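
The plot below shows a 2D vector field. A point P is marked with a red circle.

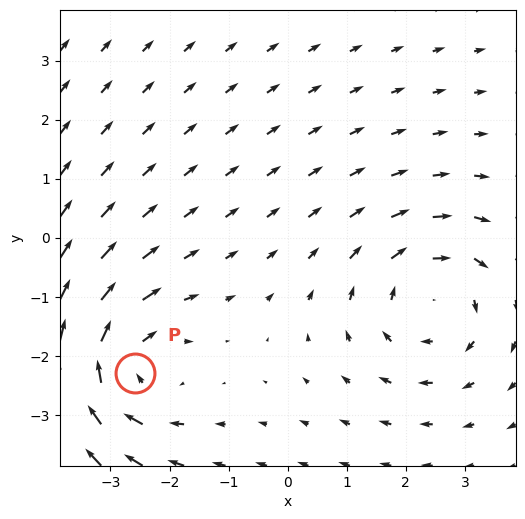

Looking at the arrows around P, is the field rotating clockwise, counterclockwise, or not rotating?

clockwise

Near P at (-2.6, -2.3) the arrows circulate clockwise. The curl (z-component) there is about -4; negative curl means clockwise rotation.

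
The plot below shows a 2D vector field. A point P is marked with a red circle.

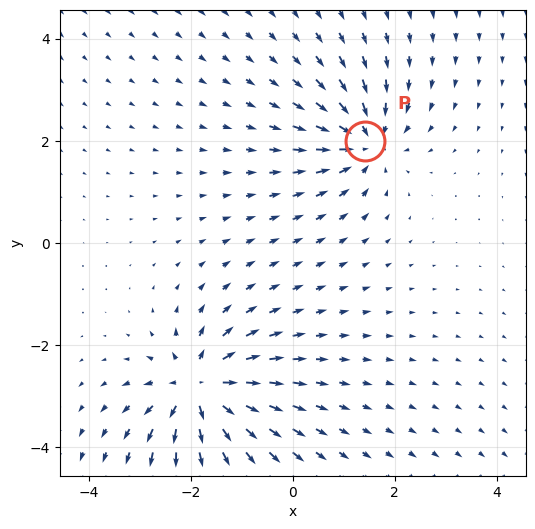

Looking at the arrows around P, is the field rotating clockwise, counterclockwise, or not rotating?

not rotating

Near P at (1.4, 2.0) the arrows show no circulation. The curl there is ≈0.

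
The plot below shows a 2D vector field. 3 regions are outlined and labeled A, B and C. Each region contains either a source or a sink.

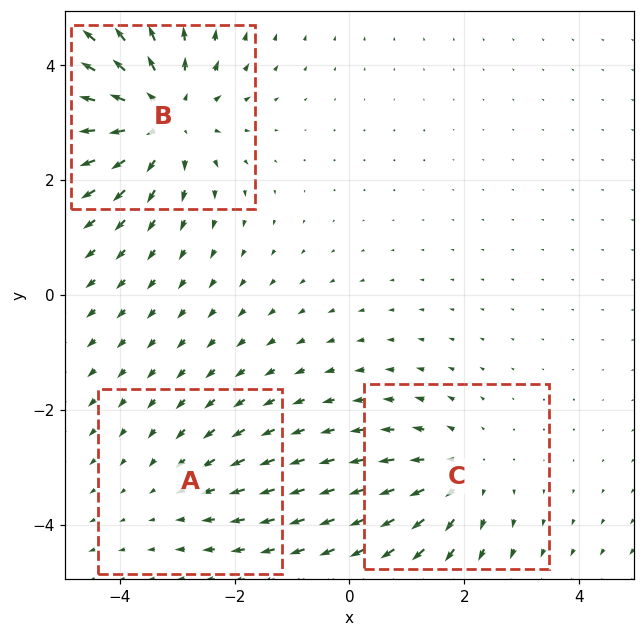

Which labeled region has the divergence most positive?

B

Divergence at each region's feature centre — A: about -2, B: about +5, C: about +3. Region B is most positive.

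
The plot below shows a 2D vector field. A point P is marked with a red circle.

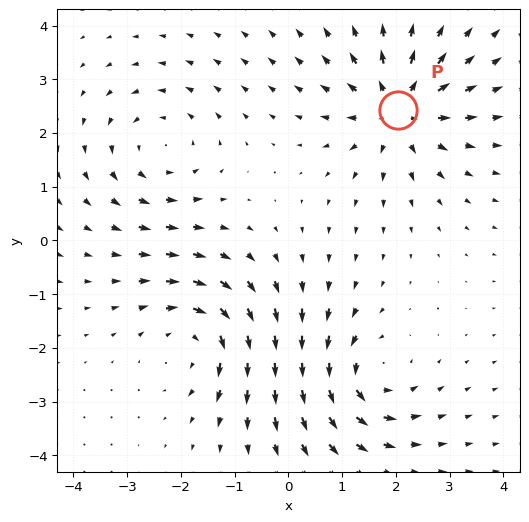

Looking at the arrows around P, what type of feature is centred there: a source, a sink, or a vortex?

source

At P (2.0, 2.4) the arrows spread outward. Divergence about +6, curl ≈0 — positive divergence with near-zero curl is a source.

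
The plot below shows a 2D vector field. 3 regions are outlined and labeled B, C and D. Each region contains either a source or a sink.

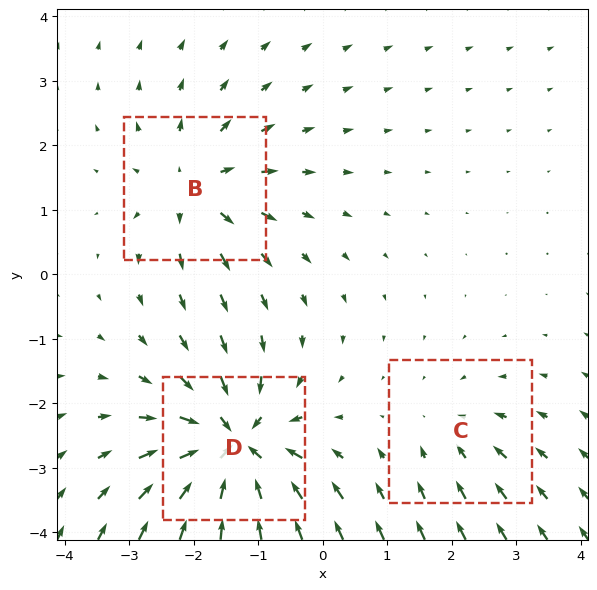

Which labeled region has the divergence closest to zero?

C

Divergence at each region's feature centre — B: about +4, C: about -2, D: about -6. Region C is closest to zero.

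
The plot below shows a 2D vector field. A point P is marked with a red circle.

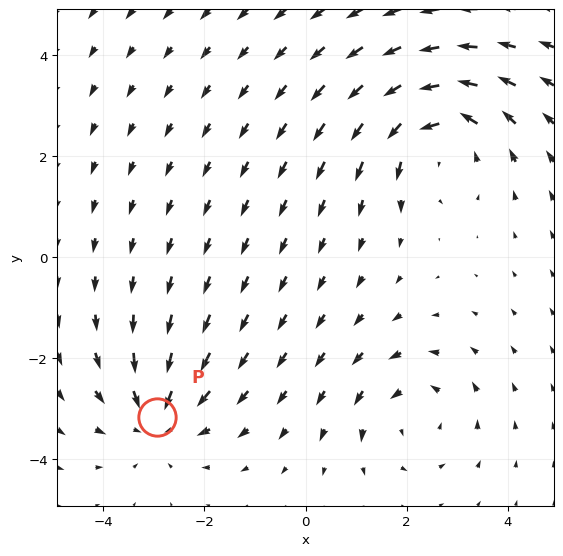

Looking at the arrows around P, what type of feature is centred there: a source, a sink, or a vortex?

At P (-2.9, -3.2) the arrows converge inward. Divergence about -3, curl ≈0 — negative divergence with near-zero curl is a sink.

sink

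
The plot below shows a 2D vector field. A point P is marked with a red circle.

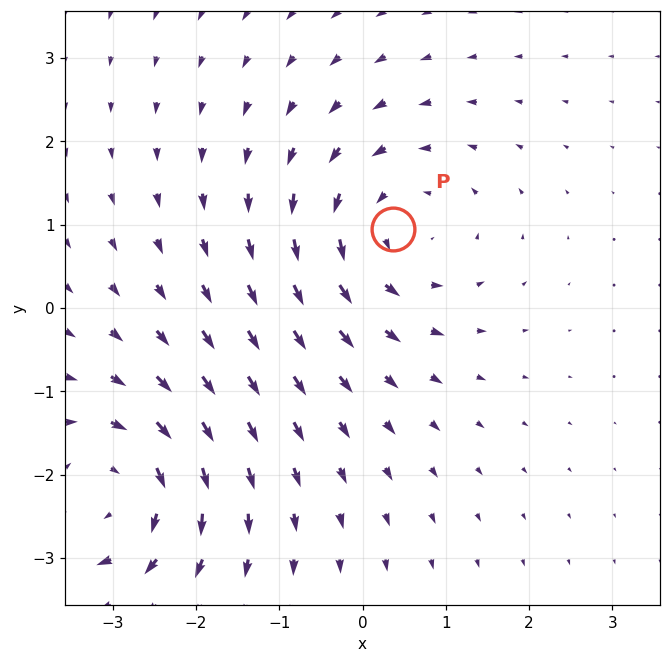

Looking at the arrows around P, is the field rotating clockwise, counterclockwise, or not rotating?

Near P at (0.4, 0.9) the arrows circulate counterclockwise. The curl (z-component) there is about +3; positive curl means counterclockwise rotation.

counterclockwise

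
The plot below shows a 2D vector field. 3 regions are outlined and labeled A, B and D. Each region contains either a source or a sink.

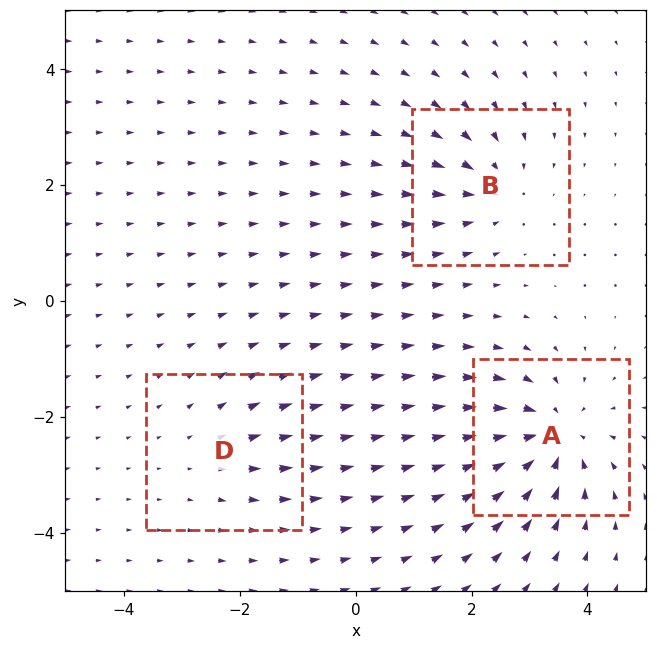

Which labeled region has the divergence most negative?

A

Divergence at each region's feature centre — A: about -6, B: about -4, D: about +2. Region A is most negative.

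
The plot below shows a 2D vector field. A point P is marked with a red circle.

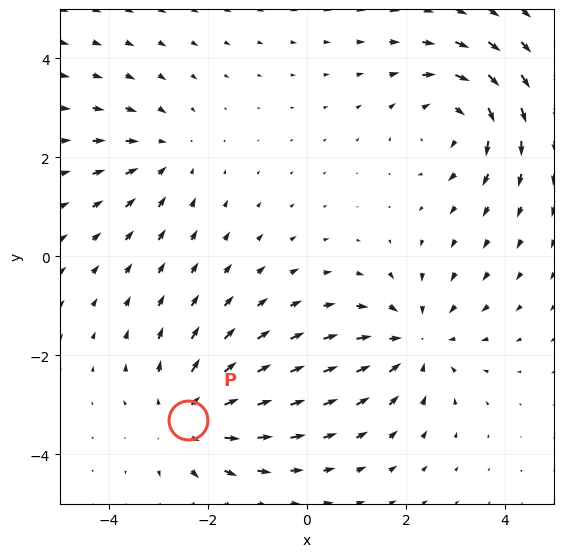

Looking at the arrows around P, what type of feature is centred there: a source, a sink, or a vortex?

source

At P (-2.4, -3.3) the arrows spread outward. Divergence about +4, curl ≈0 — positive divergence with near-zero curl is a source.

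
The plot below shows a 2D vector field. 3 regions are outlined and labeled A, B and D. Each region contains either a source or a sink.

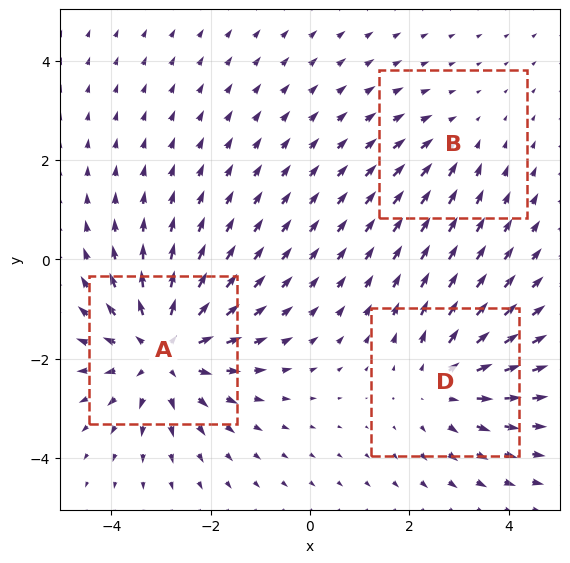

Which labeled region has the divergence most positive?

A

Divergence at each region's feature centre — A: about +4, B: about -2, D: about +3. Region A is most positive.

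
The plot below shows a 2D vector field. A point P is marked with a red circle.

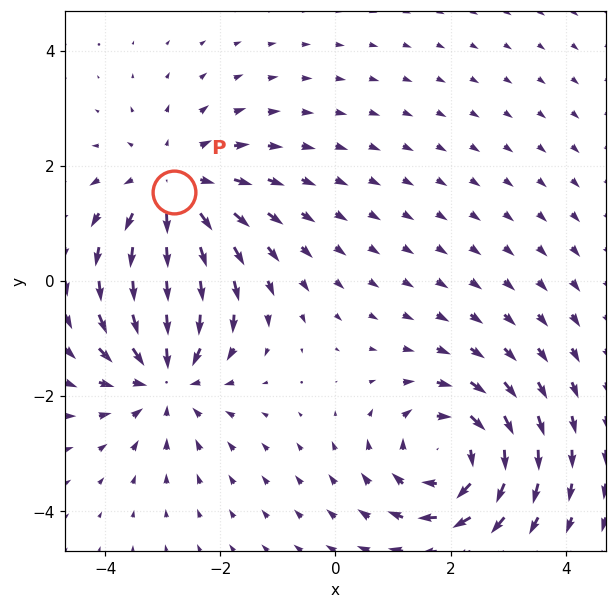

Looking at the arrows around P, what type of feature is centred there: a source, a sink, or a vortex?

At P (-2.8, 1.5) the arrows spread outward. Divergence about +4, curl ≈0 — positive divergence with near-zero curl is a source.

source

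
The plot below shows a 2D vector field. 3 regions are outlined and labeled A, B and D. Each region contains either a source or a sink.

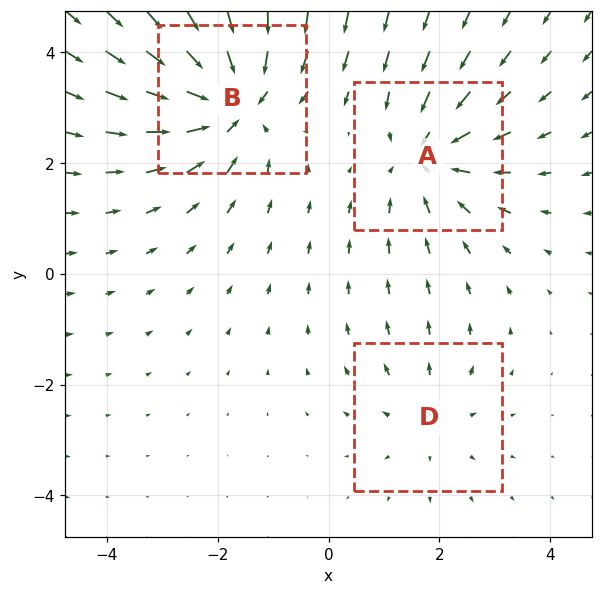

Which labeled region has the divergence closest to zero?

D

Divergence at each region's feature centre — A: about -3, B: about -5, D: about +2. Region D is closest to zero.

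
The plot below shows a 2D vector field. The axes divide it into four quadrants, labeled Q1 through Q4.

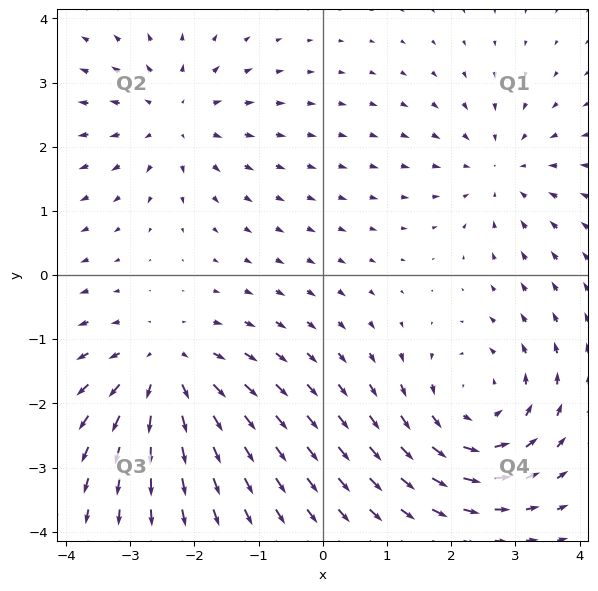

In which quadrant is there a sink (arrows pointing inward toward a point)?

Q1

The sink sits at approximately (2.8, 1.6), which lies in quadrant Q1. The divergence there is about -3, negative as expected for a sink.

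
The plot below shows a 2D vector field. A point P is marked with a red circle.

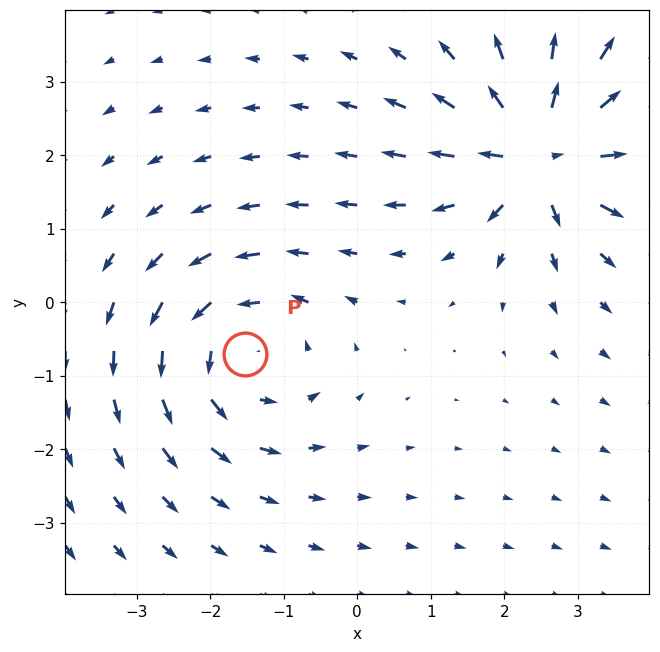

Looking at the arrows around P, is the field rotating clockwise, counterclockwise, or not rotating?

counterclockwise

Near P at (-1.5, -0.7) the arrows circulate counterclockwise. The curl (z-component) there is about +3; positive curl means counterclockwise rotation.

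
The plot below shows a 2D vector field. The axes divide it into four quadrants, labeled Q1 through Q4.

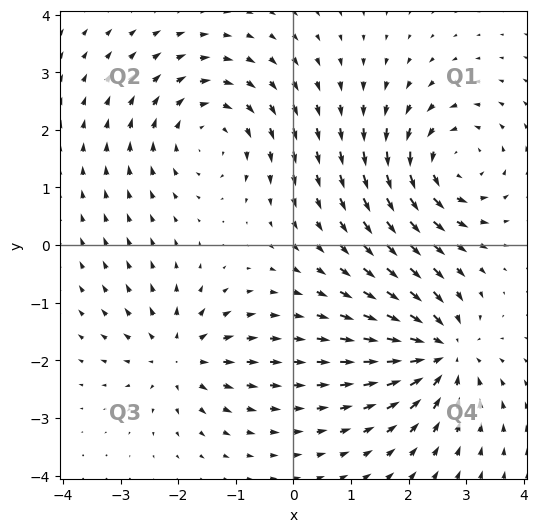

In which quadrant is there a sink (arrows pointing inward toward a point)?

Q4

The sink sits at approximately (2.6, -1.9), which lies in quadrant Q4. The divergence there is about -6, negative as expected for a sink.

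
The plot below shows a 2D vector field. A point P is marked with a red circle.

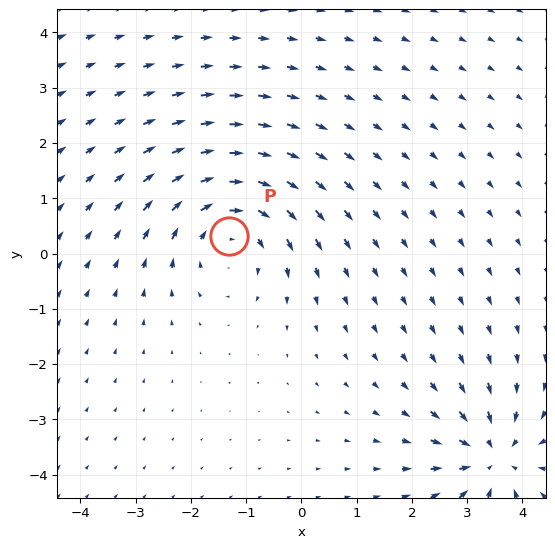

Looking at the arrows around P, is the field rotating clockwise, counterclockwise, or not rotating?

clockwise

Near P at (-1.3, 0.3) the arrows circulate clockwise. The curl (z-component) there is about -4; negative curl means clockwise rotation.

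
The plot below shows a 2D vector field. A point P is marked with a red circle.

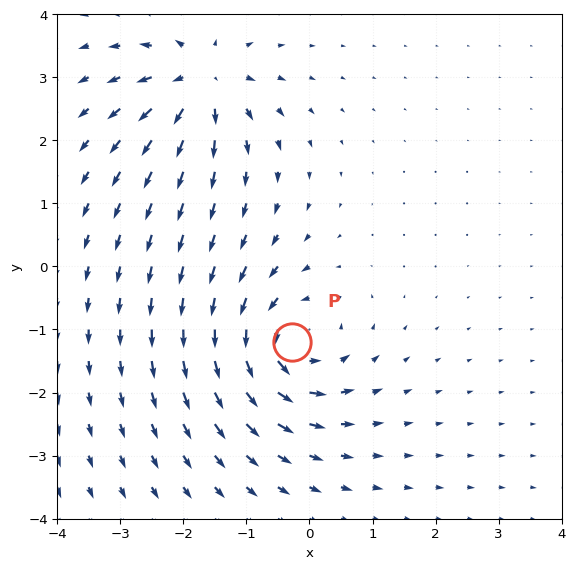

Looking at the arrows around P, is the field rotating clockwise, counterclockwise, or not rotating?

counterclockwise

Near P at (-0.3, -1.2) the arrows circulate counterclockwise. The curl (z-component) there is about +6; positive curl means counterclockwise rotation.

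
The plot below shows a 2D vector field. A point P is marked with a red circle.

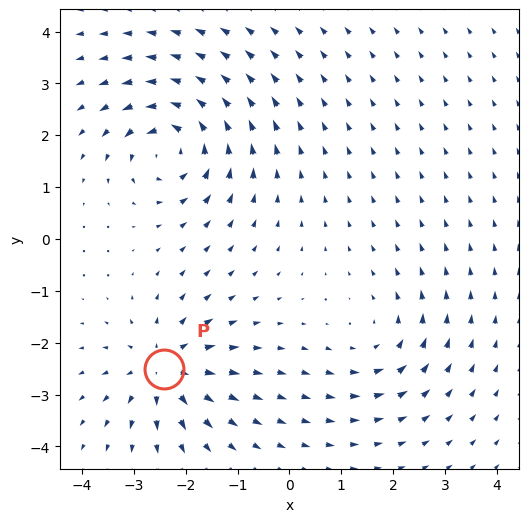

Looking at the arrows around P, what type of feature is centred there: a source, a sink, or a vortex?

At P (-2.4, -2.5) the arrows spread outward. Divergence about +4, curl ≈0 — positive divergence with near-zero curl is a source.

source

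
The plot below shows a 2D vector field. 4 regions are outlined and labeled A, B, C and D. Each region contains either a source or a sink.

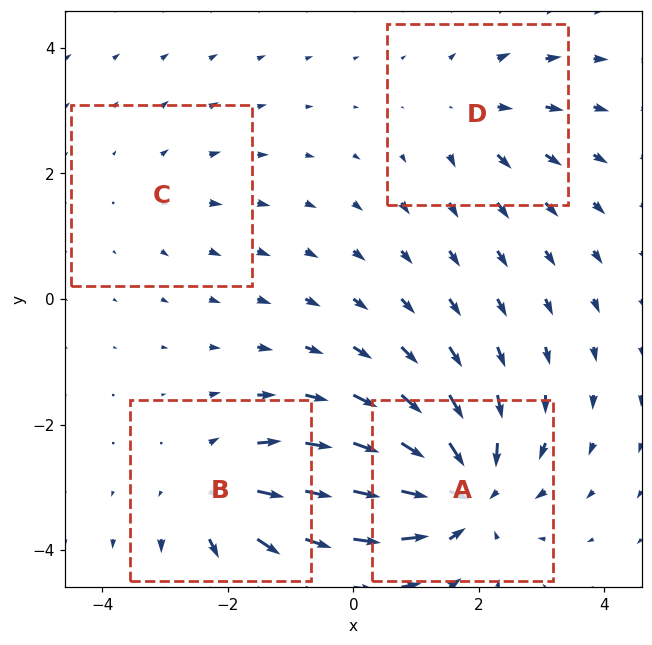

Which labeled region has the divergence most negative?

Divergence at each region's feature centre — A: about -7, B: about +5, C: about +2, D: about +3. Region A is most negative.

A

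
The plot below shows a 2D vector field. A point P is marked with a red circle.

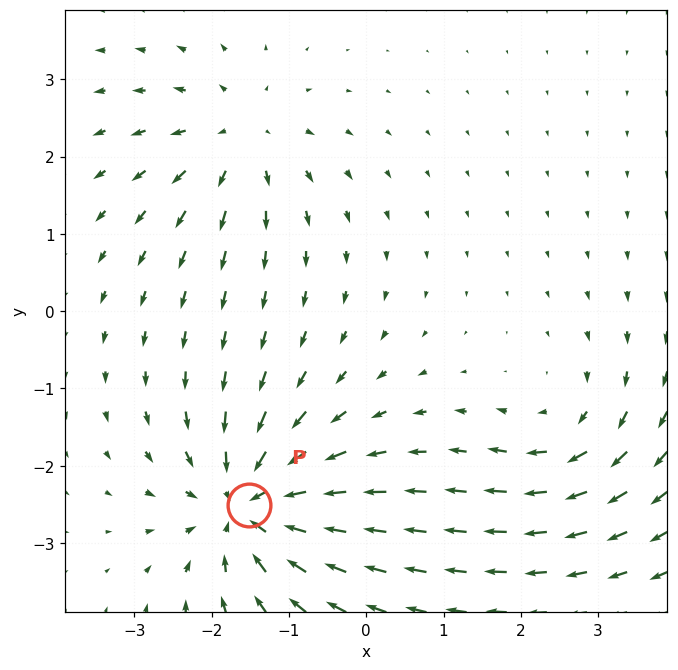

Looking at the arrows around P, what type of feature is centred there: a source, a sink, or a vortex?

At P (-1.5, -2.5) the arrows converge inward. Divergence about -6, curl ≈0 — negative divergence with near-zero curl is a sink.

sink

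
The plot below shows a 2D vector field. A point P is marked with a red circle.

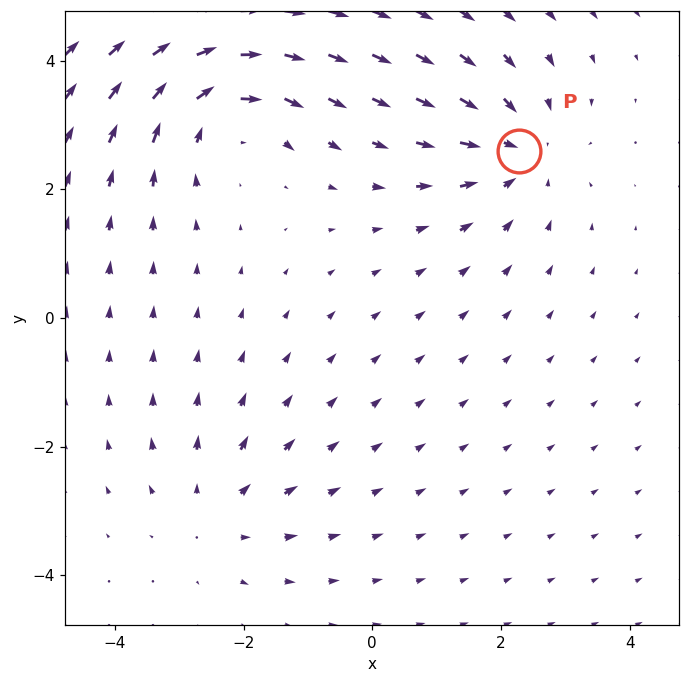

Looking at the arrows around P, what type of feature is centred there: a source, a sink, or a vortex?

At P (2.3, 2.6) the arrows converge inward. Divergence about -4, curl ≈0 — negative divergence with near-zero curl is a sink.

sink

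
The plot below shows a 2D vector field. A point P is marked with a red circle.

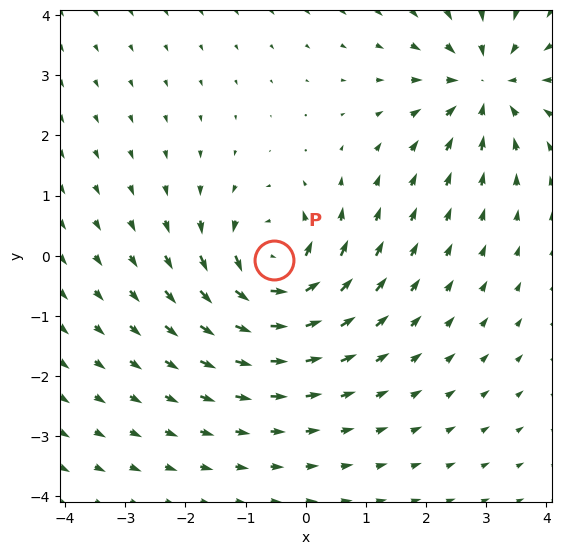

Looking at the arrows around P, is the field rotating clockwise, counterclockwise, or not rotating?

Near P at (-0.5, -0.1) the arrows circulate counterclockwise. The curl (z-component) there is about +7; positive curl means counterclockwise rotation.

counterclockwise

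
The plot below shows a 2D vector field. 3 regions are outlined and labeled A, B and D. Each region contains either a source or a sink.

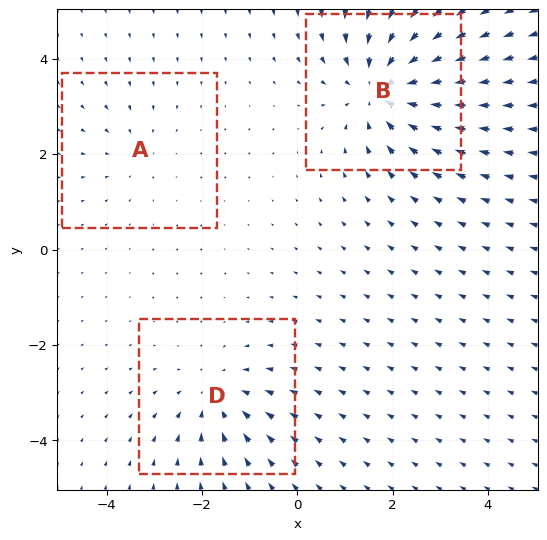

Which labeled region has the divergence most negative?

B

Divergence at each region's feature centre — A: about -2, B: about -5, D: about -3. Region B is most negative.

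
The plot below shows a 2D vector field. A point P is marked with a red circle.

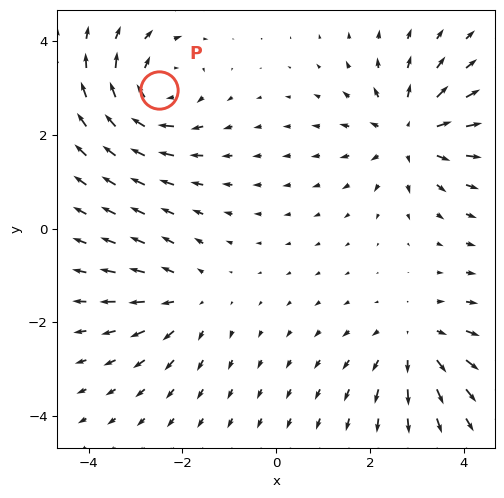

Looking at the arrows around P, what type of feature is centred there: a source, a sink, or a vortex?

At P (-2.5, 3.0) the arrows circulate clockwise. Divergence ≈0, curl about -5 — near-zero divergence with nonzero curl is a vortex.

vortex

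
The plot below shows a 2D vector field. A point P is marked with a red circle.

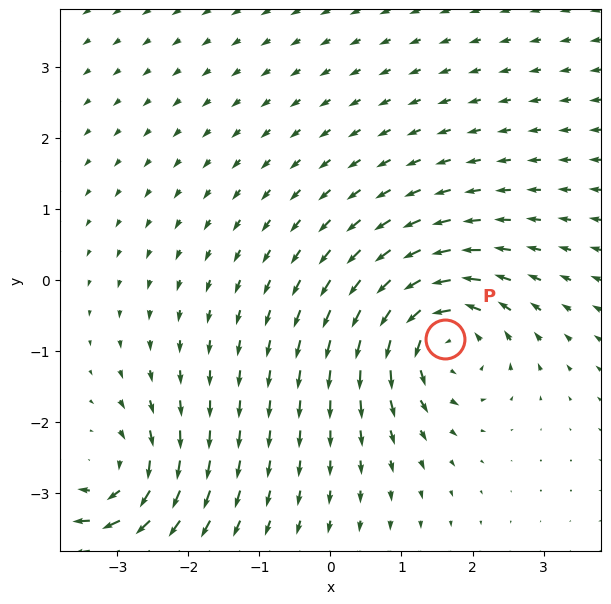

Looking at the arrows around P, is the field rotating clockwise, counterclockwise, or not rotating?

Near P at (1.6, -0.8) the arrows circulate counterclockwise. The curl (z-component) there is about +6; positive curl means counterclockwise rotation.

counterclockwise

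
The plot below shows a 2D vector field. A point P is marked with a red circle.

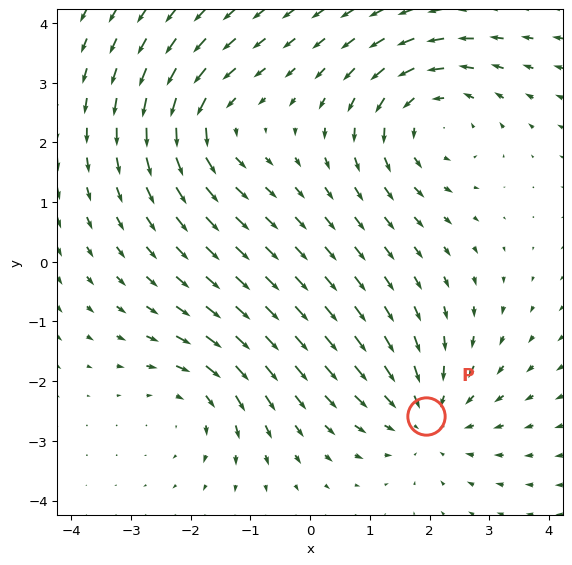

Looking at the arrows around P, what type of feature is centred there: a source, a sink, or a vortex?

At P (1.9, -2.6) the arrows converge inward. Divergence about -4, curl ≈0 — negative divergence with near-zero curl is a sink.

sink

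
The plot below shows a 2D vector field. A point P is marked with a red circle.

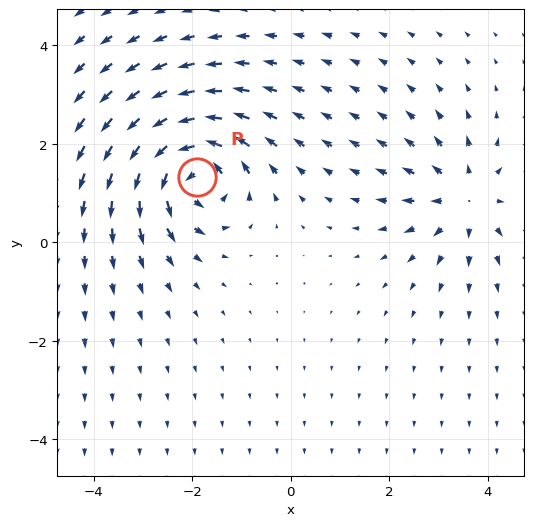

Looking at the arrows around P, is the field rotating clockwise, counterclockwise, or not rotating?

Near P at (-1.9, 1.3) the arrows circulate counterclockwise. The curl (z-component) there is about +6; positive curl means counterclockwise rotation.

counterclockwise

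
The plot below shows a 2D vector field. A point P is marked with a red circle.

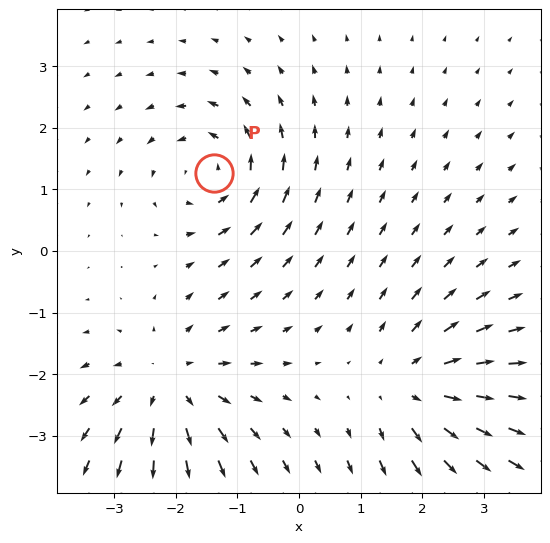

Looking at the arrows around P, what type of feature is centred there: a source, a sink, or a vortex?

At P (-1.4, 1.3) the arrows circulate counterclockwise. Divergence ≈0, curl about +3 — near-zero divergence with nonzero curl is a vortex.

vortex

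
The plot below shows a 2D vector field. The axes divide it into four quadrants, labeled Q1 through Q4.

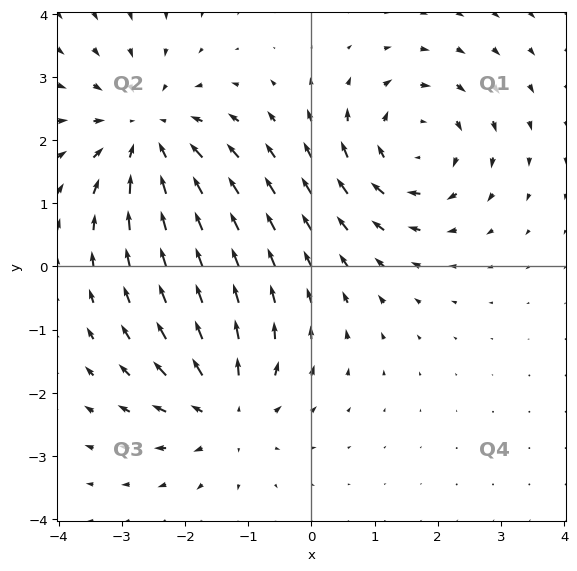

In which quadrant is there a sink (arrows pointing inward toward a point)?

The sink sits at approximately (-2.6, 2.1), which lies in quadrant Q2. The divergence there is about -4, negative as expected for a sink.

Q2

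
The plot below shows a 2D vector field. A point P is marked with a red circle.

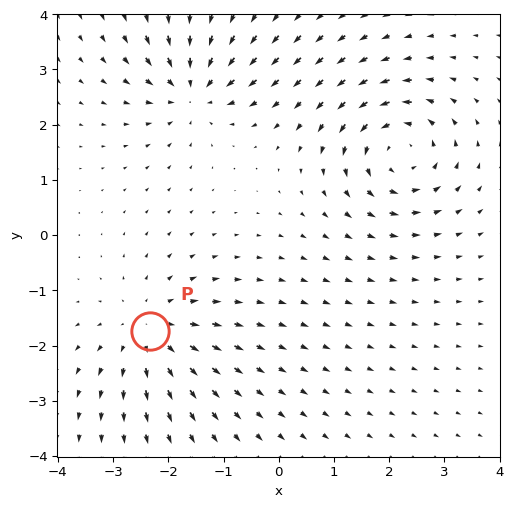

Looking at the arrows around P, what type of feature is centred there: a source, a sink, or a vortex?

At P (-2.3, -1.7) the arrows spread outward. Divergence about +4, curl ≈0 — positive divergence with near-zero curl is a source.

source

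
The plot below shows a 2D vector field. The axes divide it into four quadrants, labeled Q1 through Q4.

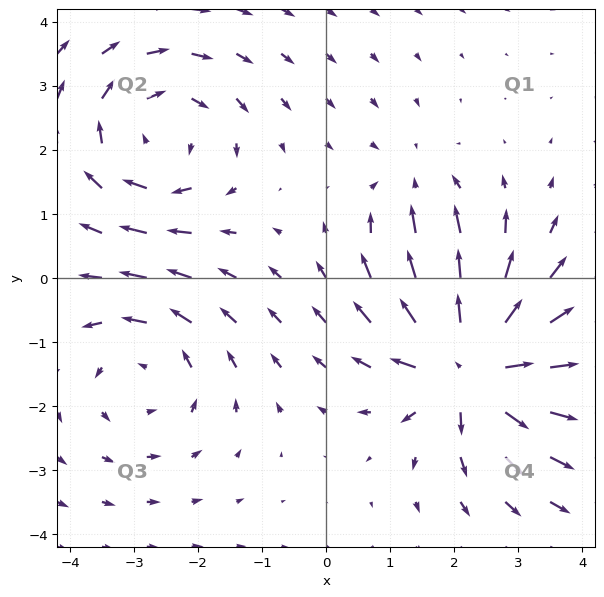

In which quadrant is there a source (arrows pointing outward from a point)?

Q4

The source sits at approximately (2.3, -1.4), which lies in quadrant Q4. The divergence there is about +7, positive as expected for a source.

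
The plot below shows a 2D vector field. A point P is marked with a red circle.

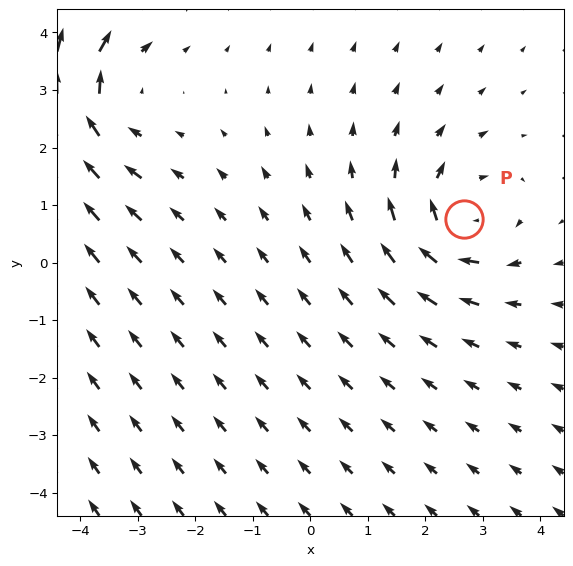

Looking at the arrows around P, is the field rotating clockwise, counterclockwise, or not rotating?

Near P at (2.7, 0.8) the arrows circulate clockwise. The curl (z-component) there is about -3; negative curl means clockwise rotation.

clockwise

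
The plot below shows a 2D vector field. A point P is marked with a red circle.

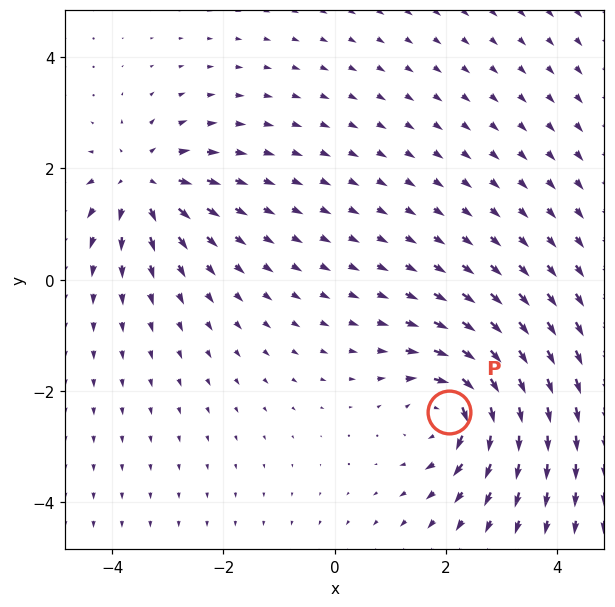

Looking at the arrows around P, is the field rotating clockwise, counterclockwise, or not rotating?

clockwise

Near P at (2.0, -2.4) the arrows circulate clockwise. The curl (z-component) there is about -5; negative curl means clockwise rotation.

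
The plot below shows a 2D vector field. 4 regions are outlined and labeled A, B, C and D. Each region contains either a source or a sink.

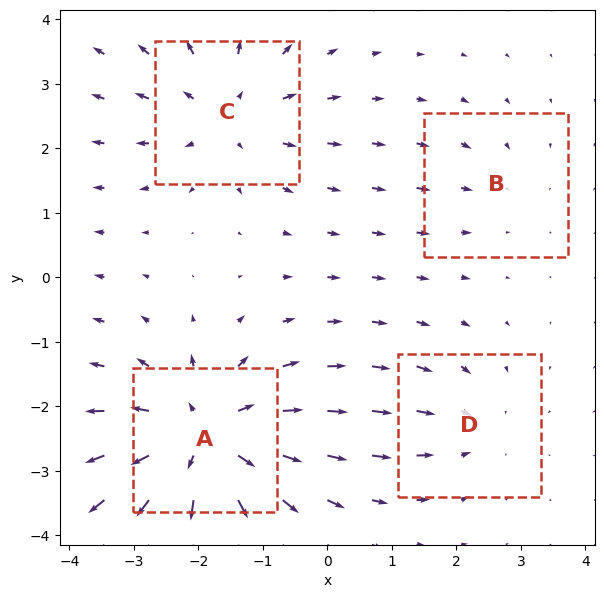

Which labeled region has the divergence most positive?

Divergence at each region's feature centre — A: about +7, B: about -2, C: about +4, D: about -3. Region A is most positive.

A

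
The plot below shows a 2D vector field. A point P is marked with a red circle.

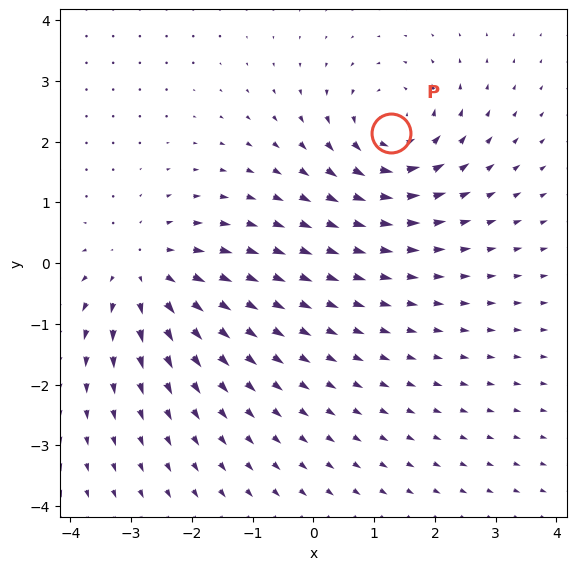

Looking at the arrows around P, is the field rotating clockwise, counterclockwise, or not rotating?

counterclockwise

Near P at (1.3, 2.1) the arrows circulate counterclockwise. The curl (z-component) there is about +3; positive curl means counterclockwise rotation.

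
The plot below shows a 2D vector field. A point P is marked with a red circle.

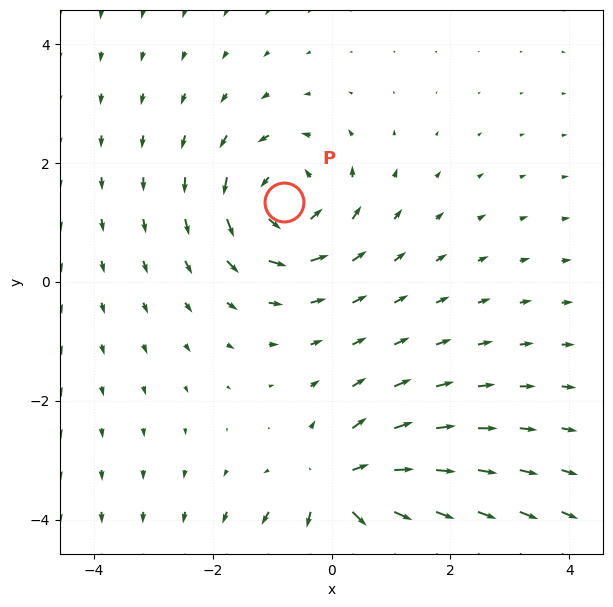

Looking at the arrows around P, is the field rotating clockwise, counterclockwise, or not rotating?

Near P at (-0.8, 1.3) the arrows circulate counterclockwise. The curl (z-component) there is about +5; positive curl means counterclockwise rotation.

counterclockwise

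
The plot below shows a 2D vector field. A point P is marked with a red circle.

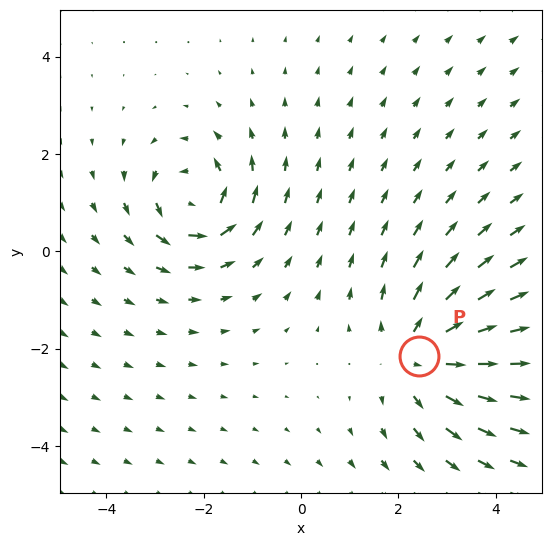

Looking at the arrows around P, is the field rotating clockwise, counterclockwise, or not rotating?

not rotating

Near P at (2.4, -2.2) the arrows show no circulation. The curl there is ≈0.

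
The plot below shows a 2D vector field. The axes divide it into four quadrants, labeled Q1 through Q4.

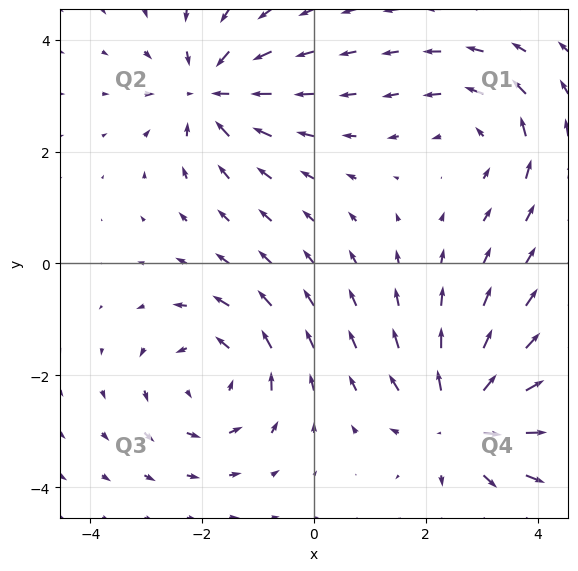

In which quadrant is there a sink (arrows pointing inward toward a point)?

Q2

The sink sits at approximately (-1.8, 3.1), which lies in quadrant Q2. The divergence there is about -5, negative as expected for a sink.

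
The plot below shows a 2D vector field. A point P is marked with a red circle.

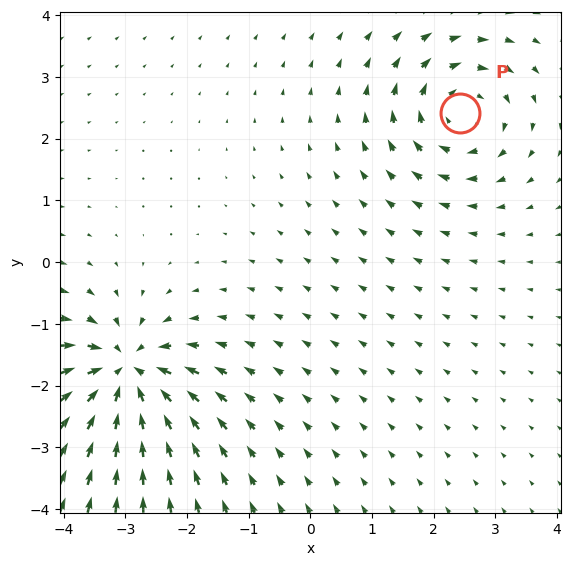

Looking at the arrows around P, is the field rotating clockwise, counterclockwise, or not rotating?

clockwise

Near P at (2.4, 2.4) the arrows circulate clockwise. The curl (z-component) there is about -3; negative curl means clockwise rotation.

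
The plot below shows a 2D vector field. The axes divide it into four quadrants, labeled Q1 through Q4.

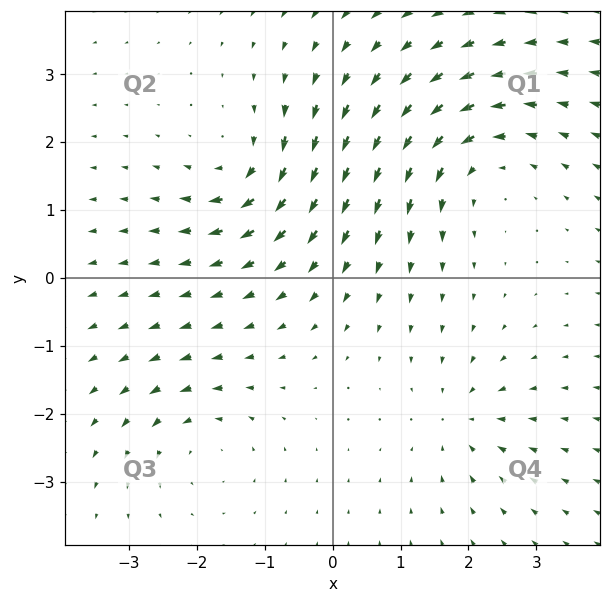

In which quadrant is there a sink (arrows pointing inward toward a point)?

The sink sits at approximately (1.9, -2.1), which lies in quadrant Q4. The divergence there is about -3, negative as expected for a sink.

Q4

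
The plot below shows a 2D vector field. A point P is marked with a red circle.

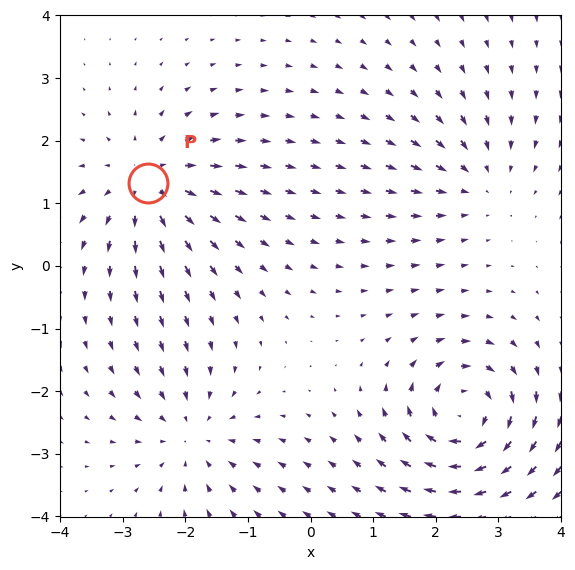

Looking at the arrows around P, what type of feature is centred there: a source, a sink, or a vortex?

At P (-2.6, 1.3) the arrows spread outward. Divergence about +4, curl ≈0 — positive divergence with near-zero curl is a source.

source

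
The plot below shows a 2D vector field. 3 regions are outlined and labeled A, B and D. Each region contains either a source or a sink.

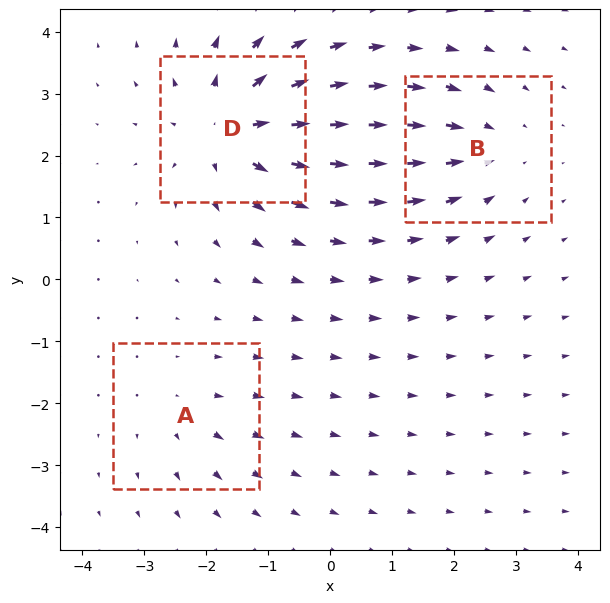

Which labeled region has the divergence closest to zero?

A

Divergence at each region's feature centre — A: about +2, B: about -3, D: about +5. Region A is closest to zero.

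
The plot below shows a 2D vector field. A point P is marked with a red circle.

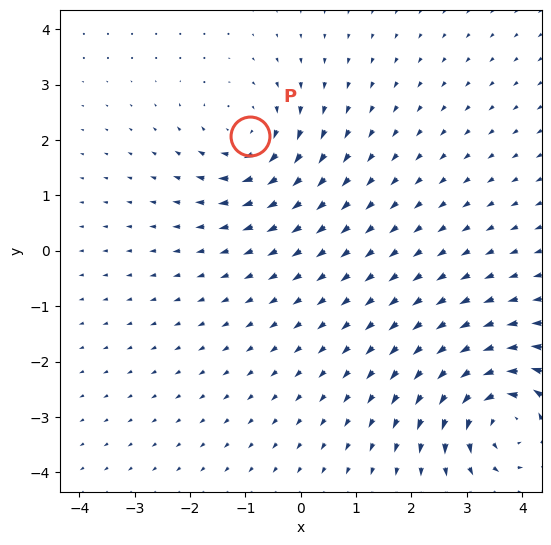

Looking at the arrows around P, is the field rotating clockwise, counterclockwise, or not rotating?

clockwise

Near P at (-0.9, 2.1) the arrows circulate clockwise. The curl (z-component) there is about -3; negative curl means clockwise rotation.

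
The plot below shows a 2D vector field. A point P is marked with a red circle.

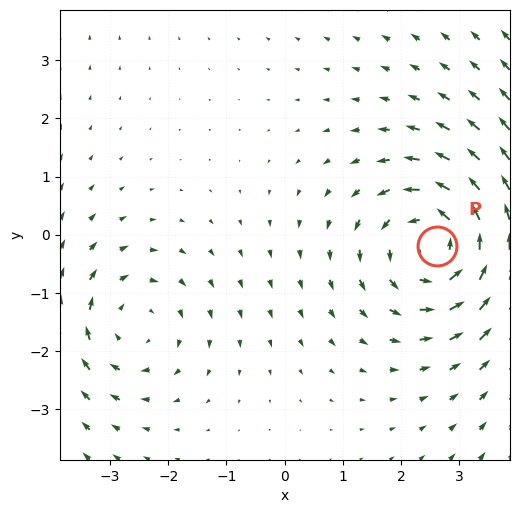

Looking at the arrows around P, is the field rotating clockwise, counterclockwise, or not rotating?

Near P at (2.6, -0.2) the arrows circulate counterclockwise. The curl (z-component) there is about +4; positive curl means counterclockwise rotation.

counterclockwise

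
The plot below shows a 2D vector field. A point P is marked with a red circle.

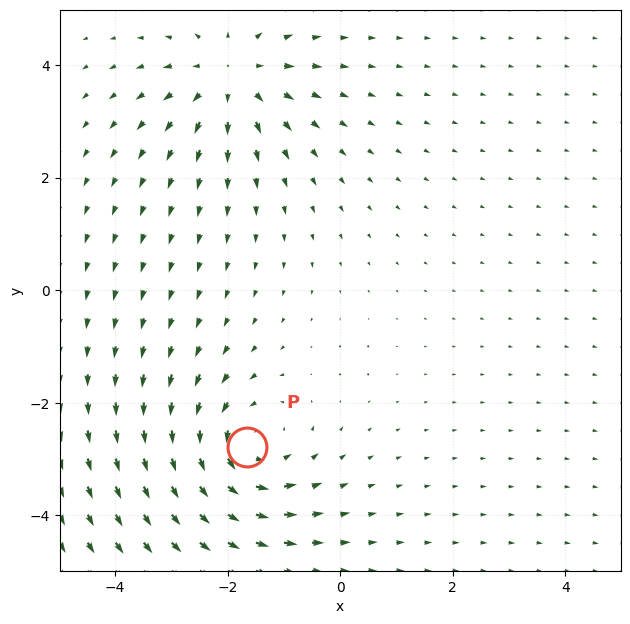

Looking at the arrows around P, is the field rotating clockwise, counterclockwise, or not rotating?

counterclockwise

Near P at (-1.7, -2.8) the arrows circulate counterclockwise. The curl (z-component) there is about +4; positive curl means counterclockwise rotation.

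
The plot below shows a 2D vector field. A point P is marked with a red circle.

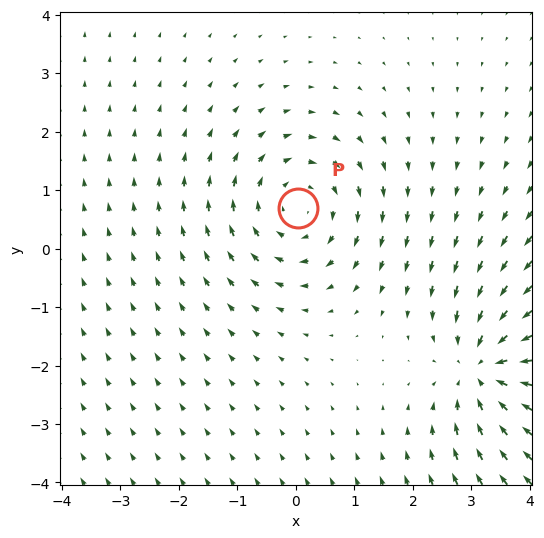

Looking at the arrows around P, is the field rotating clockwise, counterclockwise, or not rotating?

clockwise

Near P at (0.0, 0.7) the arrows circulate clockwise. The curl (z-component) there is about -3; negative curl means clockwise rotation.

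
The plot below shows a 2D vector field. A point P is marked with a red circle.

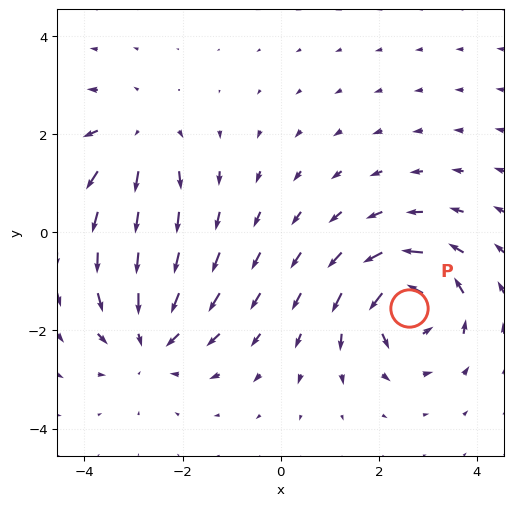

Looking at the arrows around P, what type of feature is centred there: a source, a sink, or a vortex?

At P (2.6, -1.5) the arrows circulate counterclockwise. Divergence ≈0, curl about +7 — near-zero divergence with nonzero curl is a vortex.

vortex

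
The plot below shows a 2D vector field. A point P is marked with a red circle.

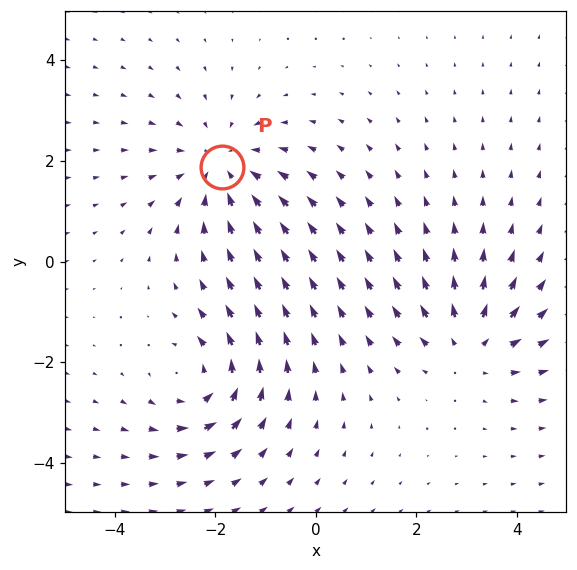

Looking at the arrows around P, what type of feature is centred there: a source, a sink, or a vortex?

sink

At P (-1.9, 1.9) the arrows converge inward. Divergence about -3, curl ≈0 — negative divergence with near-zero curl is a sink.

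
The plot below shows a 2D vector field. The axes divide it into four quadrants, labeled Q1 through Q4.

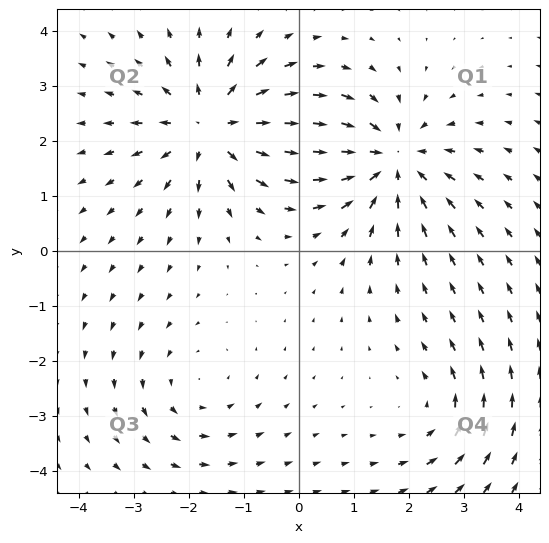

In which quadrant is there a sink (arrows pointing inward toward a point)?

The sink sits at approximately (1.7, 1.7), which lies in quadrant Q1. The divergence there is about -5, negative as expected for a sink.

Q1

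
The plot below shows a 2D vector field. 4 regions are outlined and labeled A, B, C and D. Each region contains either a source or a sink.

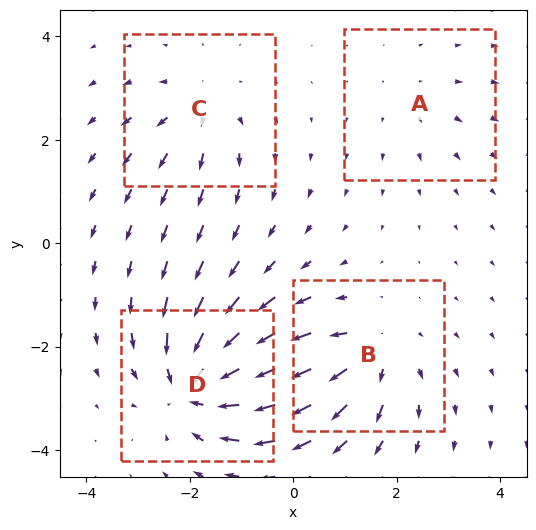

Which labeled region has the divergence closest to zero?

Divergence at each region's feature centre — A: about +2, B: about +5, C: about +4, D: about -7. Region A is closest to zero.

A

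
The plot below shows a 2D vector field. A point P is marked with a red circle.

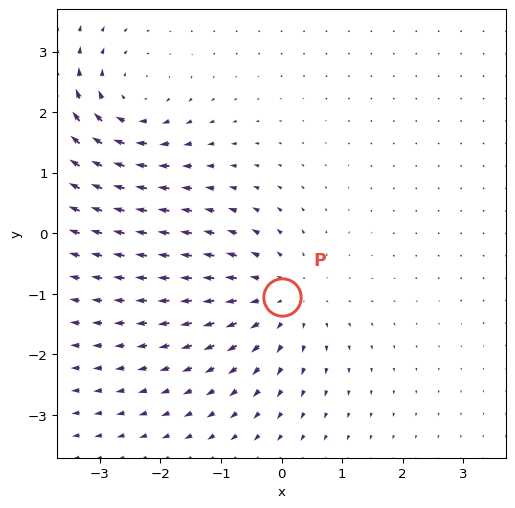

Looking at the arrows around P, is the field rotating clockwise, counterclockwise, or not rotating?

not rotating

Near P at (0.0, -1.0) the arrows show no circulation. The curl there is ≈0.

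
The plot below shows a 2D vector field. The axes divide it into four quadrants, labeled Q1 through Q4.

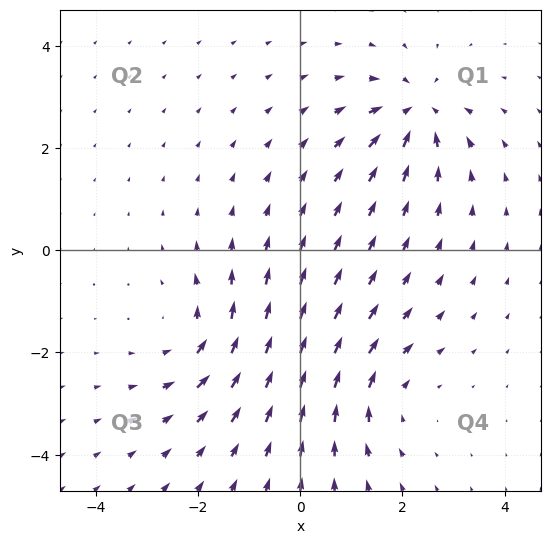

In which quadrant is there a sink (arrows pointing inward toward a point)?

Q1

The sink sits at approximately (2.3, 2.7), which lies in quadrant Q1. The divergence there is about -5, negative as expected for a sink.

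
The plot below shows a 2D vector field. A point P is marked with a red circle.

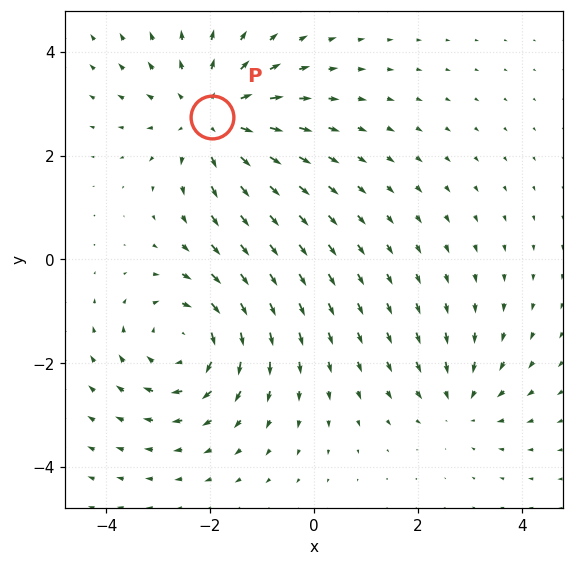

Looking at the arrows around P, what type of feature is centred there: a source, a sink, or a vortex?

source

At P (-2.0, 2.7) the arrows spread outward. Divergence about +4, curl ≈0 — positive divergence with near-zero curl is a source.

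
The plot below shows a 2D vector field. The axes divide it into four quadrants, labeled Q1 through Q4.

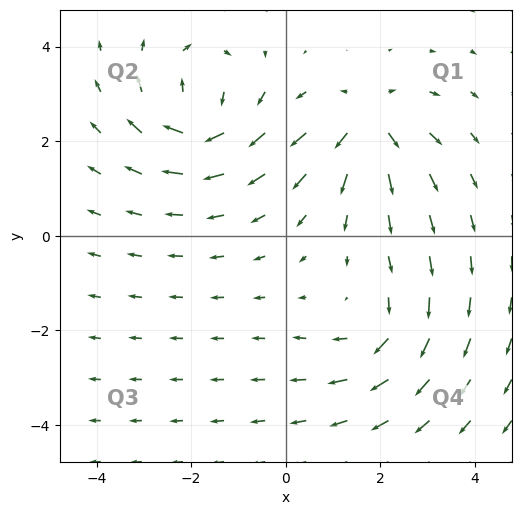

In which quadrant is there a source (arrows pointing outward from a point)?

The source sits at approximately (1.7, 2.4), which lies in quadrant Q1. The divergence there is about +4, positive as expected for a source.

Q1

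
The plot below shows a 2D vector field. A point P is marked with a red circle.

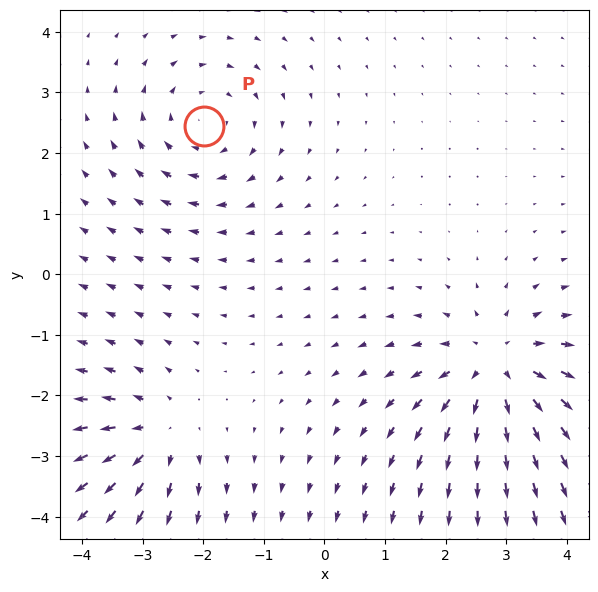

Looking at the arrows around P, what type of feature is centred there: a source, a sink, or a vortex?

vortex

At P (-2.0, 2.4) the arrows circulate clockwise. Divergence ≈0, curl about -3 — near-zero divergence with nonzero curl is a vortex.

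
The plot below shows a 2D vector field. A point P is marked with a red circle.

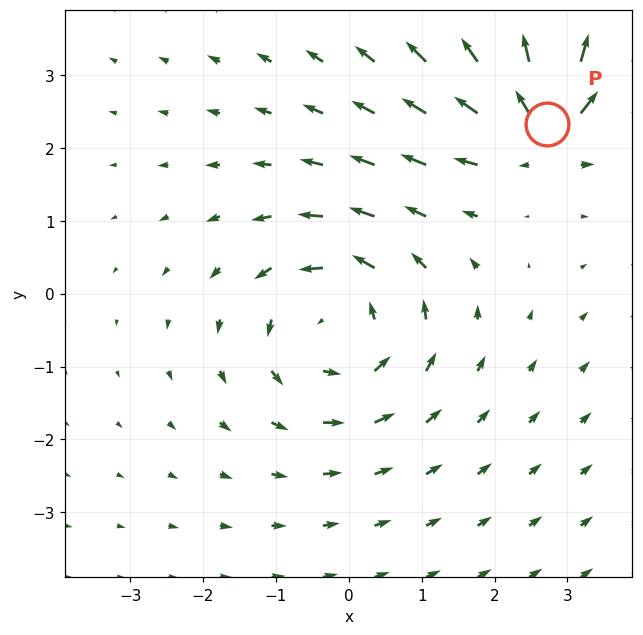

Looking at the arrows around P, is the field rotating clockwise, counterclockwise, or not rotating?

Near P at (2.7, 2.3) the arrows show no circulation. The curl there is ≈0.

not rotating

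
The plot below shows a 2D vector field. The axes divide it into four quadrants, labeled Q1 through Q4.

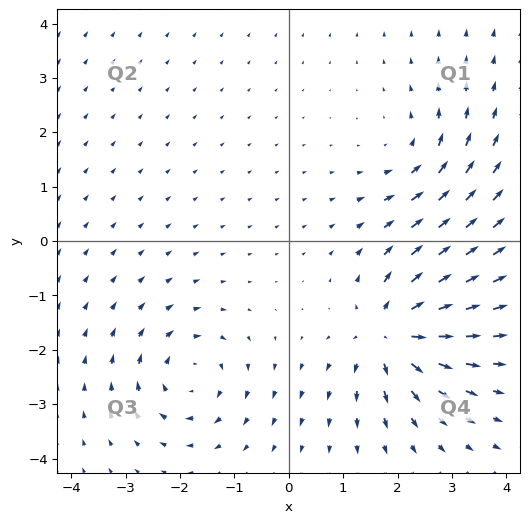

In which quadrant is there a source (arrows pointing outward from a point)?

Q4

The source sits at approximately (1.9, -1.7), which lies in quadrant Q4. The divergence there is about +7, positive as expected for a source.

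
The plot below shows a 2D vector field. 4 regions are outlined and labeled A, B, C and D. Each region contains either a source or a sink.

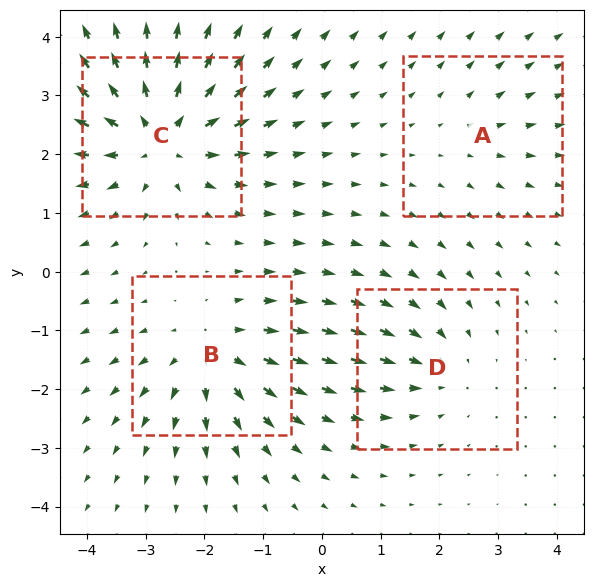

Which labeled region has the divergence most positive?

C

Divergence at each region's feature centre — A: about +2, B: about +5, C: about +7, D: about -3. Region C is most positive.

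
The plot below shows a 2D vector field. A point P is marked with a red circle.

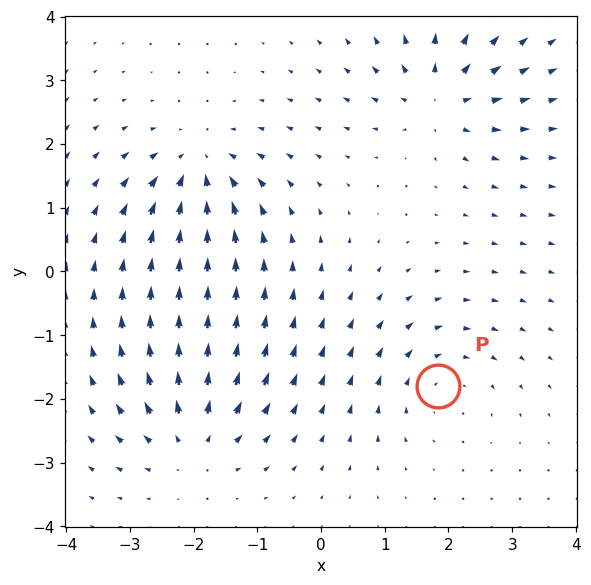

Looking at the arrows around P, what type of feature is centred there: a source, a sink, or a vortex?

vortex

At P (1.8, -1.8) the arrows circulate clockwise. Divergence ≈0, curl about -2 — near-zero divergence with nonzero curl is a vortex.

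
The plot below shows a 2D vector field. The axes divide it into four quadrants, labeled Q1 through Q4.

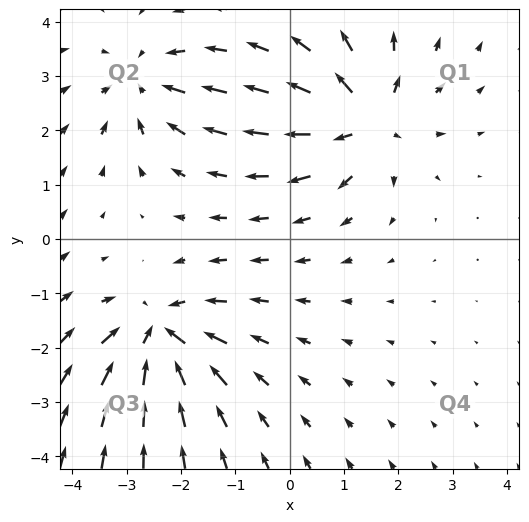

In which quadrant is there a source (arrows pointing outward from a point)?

The source sits at approximately (1.4, 2.2), which lies in quadrant Q1. The divergence there is about +6, positive as expected for a source.

Q1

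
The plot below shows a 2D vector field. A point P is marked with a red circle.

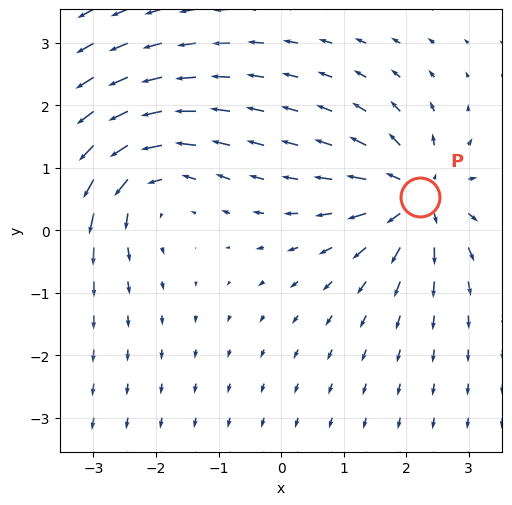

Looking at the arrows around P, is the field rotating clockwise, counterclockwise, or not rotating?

Near P at (2.2, 0.5) the arrows show no circulation. The curl there is ≈0.

not rotating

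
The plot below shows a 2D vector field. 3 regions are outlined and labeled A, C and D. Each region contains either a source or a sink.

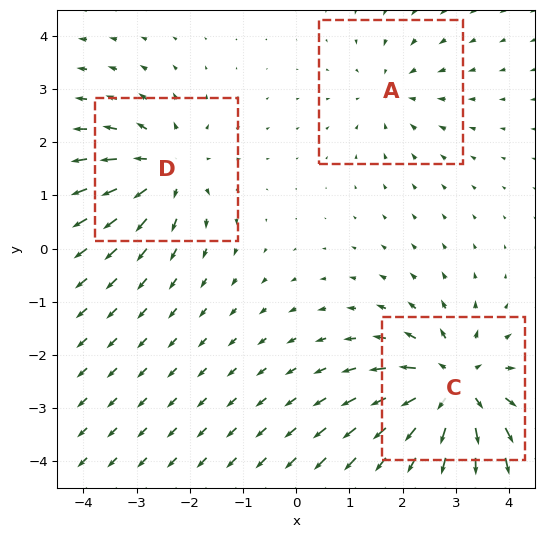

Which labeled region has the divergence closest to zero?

Divergence at each region's feature centre — A: about -2, C: about +5, D: about +4. Region A is closest to zero.

A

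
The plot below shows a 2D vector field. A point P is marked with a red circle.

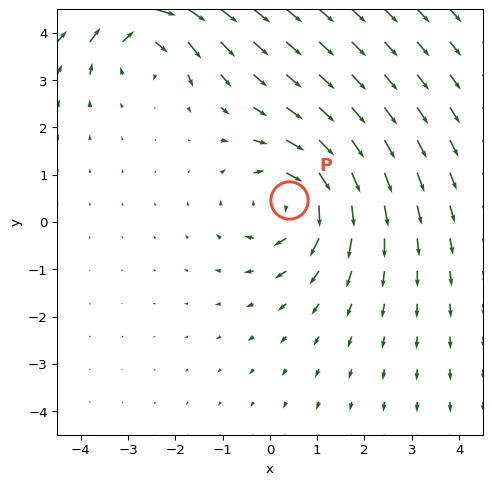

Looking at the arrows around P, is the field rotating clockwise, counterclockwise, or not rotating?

Near P at (0.4, 0.5) the arrows circulate clockwise. The curl (z-component) there is about -4; negative curl means clockwise rotation.

clockwise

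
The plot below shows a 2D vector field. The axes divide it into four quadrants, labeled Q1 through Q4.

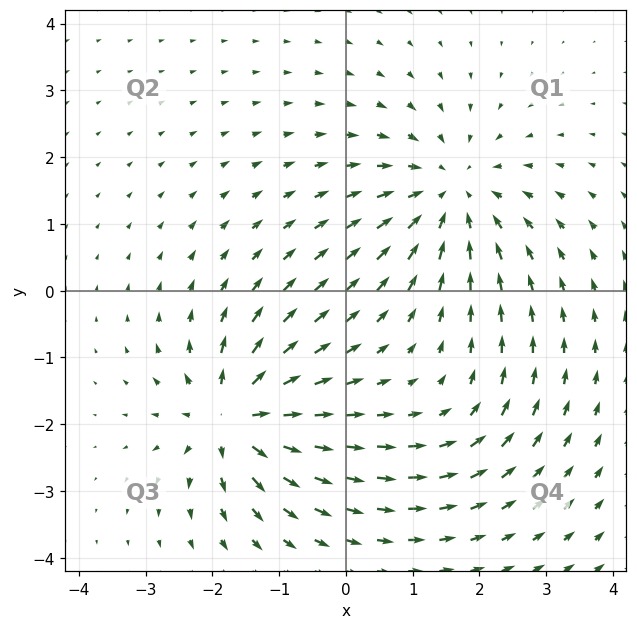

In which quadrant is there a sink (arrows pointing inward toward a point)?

The sink sits at approximately (1.6, 1.4), which lies in quadrant Q1. The divergence there is about -4, negative as expected for a sink.

Q1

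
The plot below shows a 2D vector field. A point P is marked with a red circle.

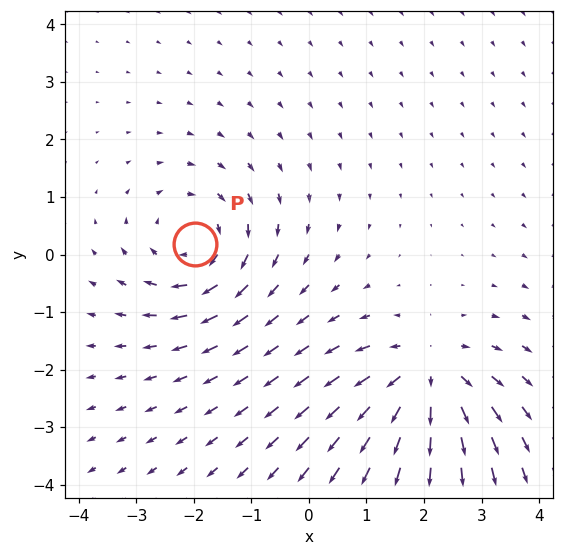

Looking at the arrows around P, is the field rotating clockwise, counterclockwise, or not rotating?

clockwise

Near P at (-2.0, 0.2) the arrows circulate clockwise. The curl (z-component) there is about -4; negative curl means clockwise rotation.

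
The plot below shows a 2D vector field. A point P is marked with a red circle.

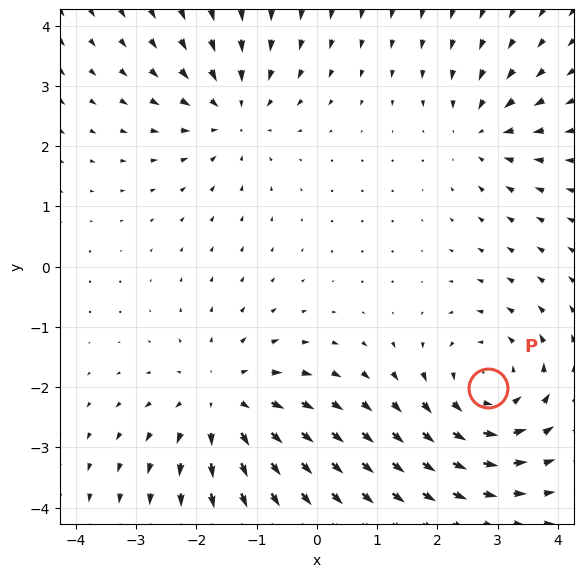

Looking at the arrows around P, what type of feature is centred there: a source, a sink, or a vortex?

At P (2.8, -2.0) the arrows circulate counterclockwise. Divergence ≈0, curl about +4 — near-zero divergence with nonzero curl is a vortex.

vortex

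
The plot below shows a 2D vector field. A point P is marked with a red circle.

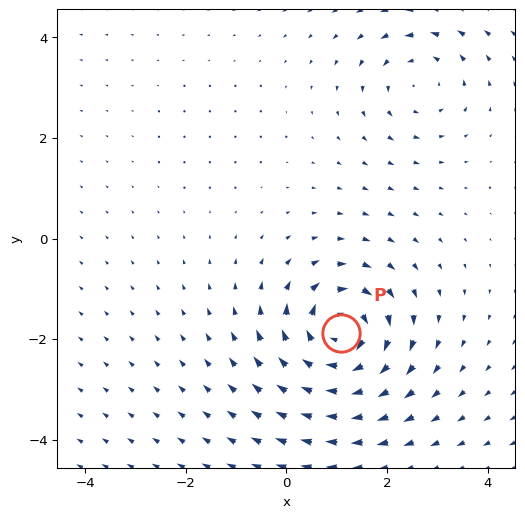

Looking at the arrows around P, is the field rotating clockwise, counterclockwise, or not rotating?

Near P at (1.1, -1.9) the arrows circulate clockwise. The curl (z-component) there is about -6; negative curl means clockwise rotation.

clockwise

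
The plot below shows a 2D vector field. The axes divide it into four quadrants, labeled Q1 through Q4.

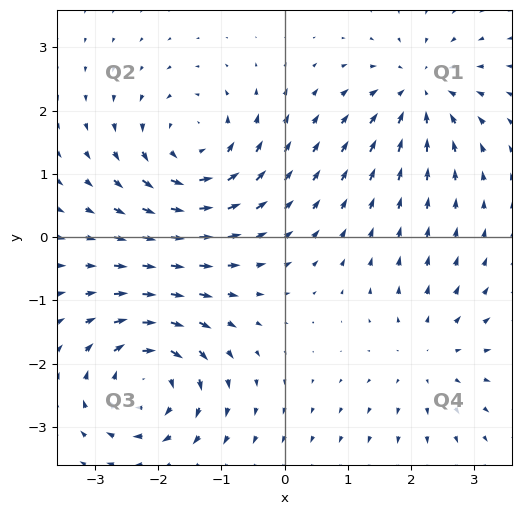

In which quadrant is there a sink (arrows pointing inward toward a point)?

Q1

The sink sits at approximately (2.1, 2.3), which lies in quadrant Q1. The divergence there is about -5, negative as expected for a sink.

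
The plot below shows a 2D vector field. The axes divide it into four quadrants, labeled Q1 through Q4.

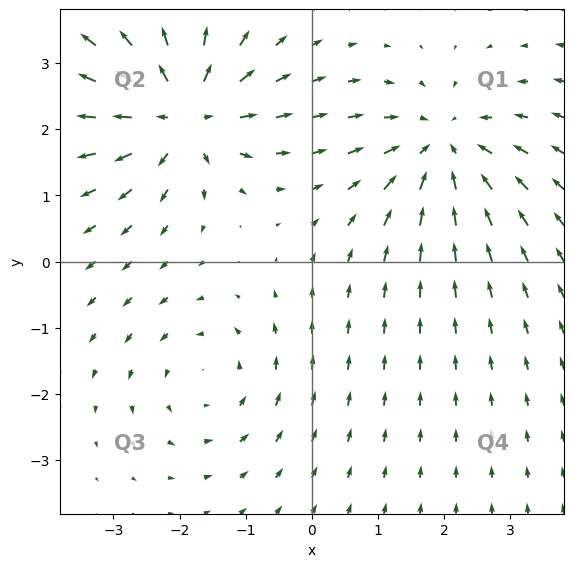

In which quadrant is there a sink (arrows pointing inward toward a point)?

The sink sits at approximately (2.0, 1.7), which lies in quadrant Q1. The divergence there is about -4, negative as expected for a sink.

Q1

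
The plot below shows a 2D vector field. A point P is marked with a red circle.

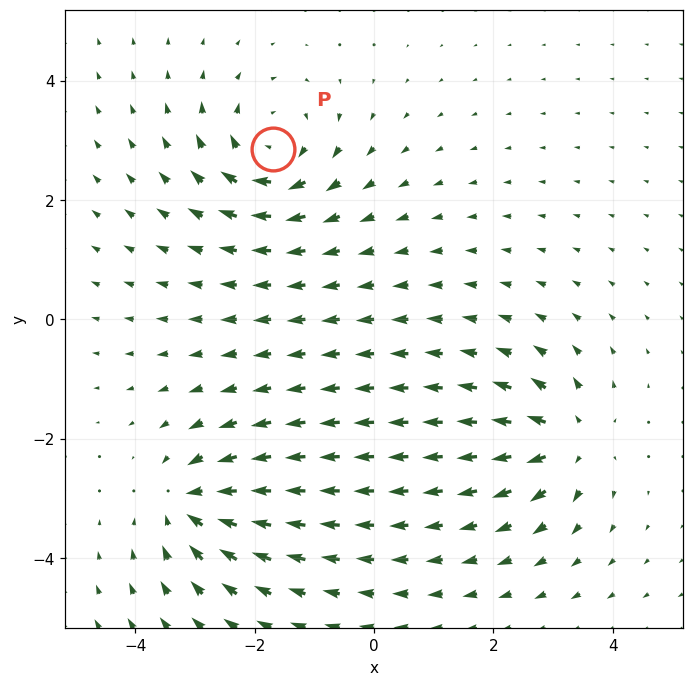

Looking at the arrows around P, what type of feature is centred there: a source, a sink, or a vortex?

At P (-1.7, 2.9) the arrows circulate clockwise. Divergence ≈0, curl about -5 — near-zero divergence with nonzero curl is a vortex.

vortex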